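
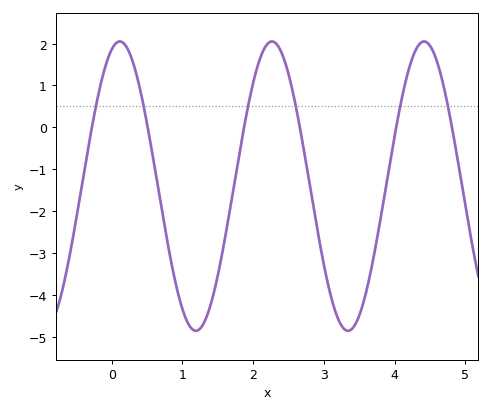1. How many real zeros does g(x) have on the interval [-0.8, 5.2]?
6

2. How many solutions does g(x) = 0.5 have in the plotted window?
6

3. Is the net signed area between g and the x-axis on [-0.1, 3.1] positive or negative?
negative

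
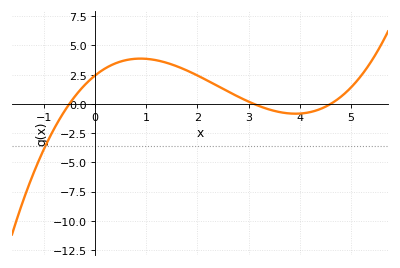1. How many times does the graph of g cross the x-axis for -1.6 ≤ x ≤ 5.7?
3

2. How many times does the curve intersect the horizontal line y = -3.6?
1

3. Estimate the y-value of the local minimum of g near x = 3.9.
-0.838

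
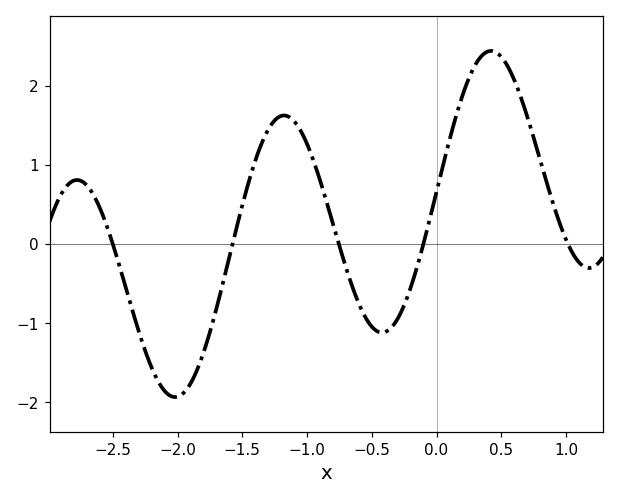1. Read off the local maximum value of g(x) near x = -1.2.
1.63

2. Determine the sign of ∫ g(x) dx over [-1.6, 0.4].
positive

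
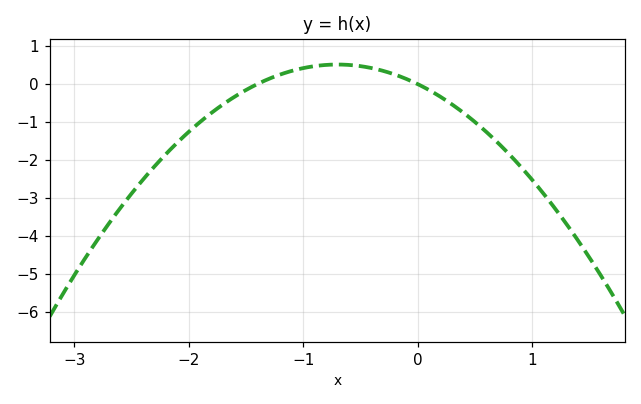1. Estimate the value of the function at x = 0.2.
-0.3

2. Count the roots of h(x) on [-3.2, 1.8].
2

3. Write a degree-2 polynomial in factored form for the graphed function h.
y = -1.05(x + 1.4)(x - 0)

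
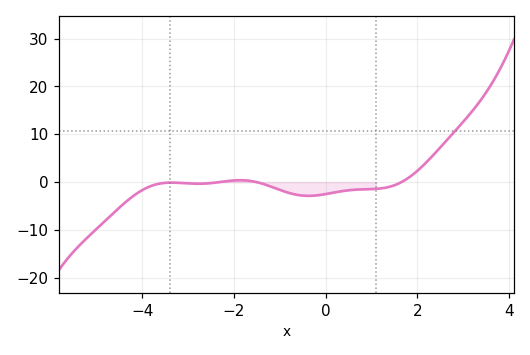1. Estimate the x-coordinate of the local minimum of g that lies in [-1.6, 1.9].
-0.374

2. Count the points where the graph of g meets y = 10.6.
1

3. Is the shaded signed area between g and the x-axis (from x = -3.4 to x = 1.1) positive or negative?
negative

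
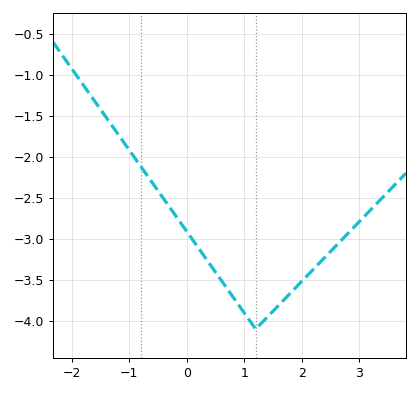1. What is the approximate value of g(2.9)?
-2.87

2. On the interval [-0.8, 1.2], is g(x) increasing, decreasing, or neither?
decreasing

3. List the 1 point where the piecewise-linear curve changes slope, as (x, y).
(1.2, -4.1)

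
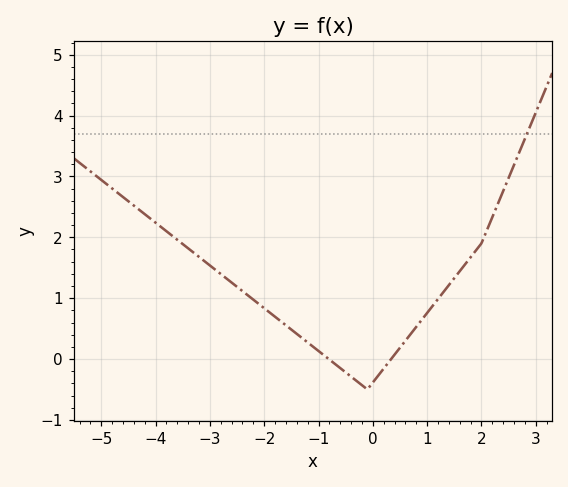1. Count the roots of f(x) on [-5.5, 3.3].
2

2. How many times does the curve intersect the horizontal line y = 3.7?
1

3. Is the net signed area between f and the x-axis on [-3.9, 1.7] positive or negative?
positive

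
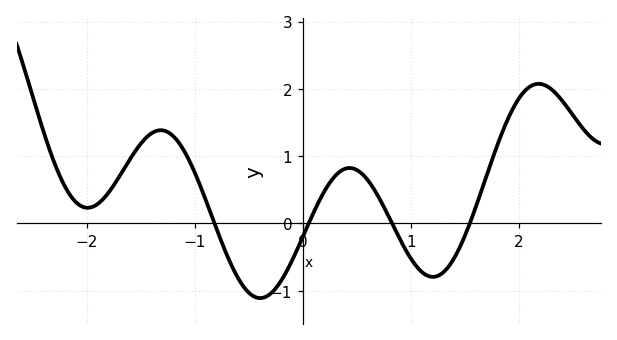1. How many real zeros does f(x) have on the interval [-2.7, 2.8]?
4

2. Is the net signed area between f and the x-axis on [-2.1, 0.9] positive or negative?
positive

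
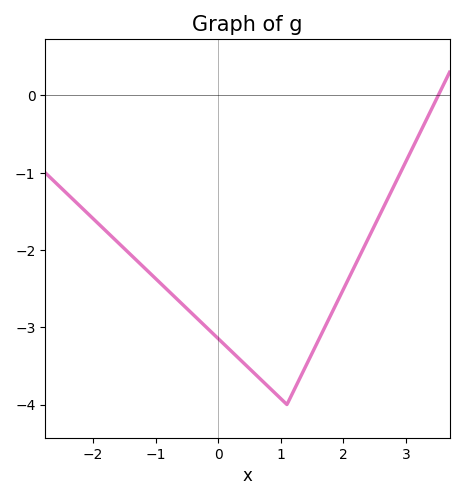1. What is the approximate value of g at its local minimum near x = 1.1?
-4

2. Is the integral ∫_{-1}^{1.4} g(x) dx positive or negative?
negative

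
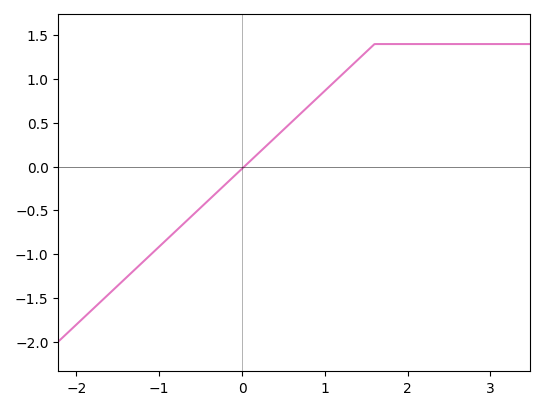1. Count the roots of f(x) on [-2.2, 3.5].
1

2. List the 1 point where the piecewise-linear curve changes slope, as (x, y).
(1.6, 1.4)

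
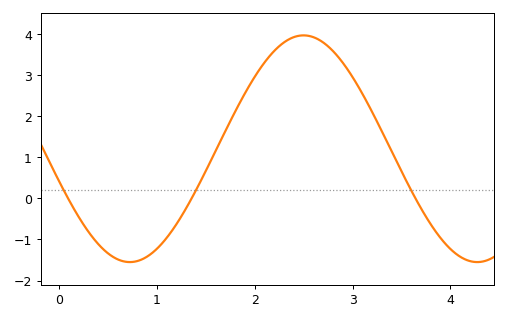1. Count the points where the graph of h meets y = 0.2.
3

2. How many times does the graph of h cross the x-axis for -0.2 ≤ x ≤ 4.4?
3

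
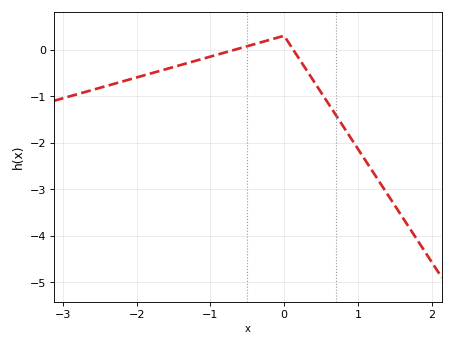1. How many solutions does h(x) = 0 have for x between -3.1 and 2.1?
2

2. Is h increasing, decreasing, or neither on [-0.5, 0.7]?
neither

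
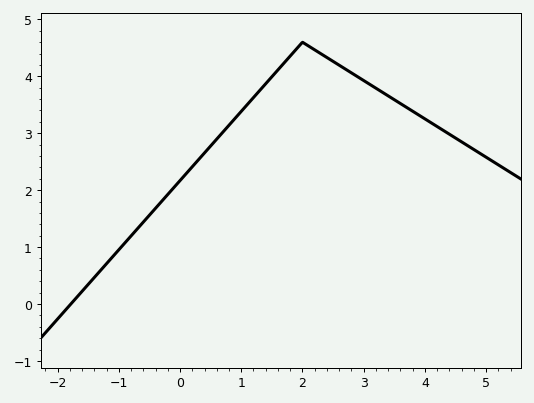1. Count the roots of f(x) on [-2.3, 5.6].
1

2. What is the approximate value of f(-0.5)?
1.6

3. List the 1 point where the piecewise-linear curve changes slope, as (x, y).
(2, 4.6)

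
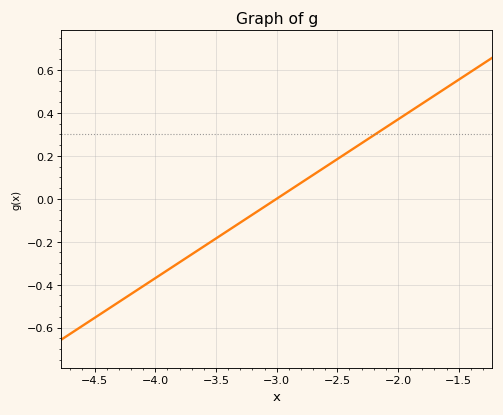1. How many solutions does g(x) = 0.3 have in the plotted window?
1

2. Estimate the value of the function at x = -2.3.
0.26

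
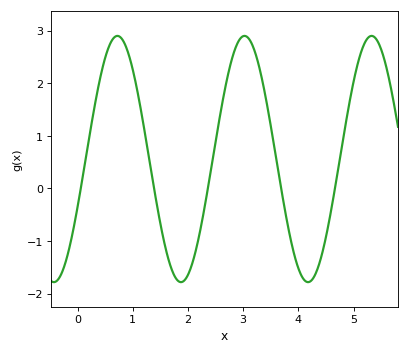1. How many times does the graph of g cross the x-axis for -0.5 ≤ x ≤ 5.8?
5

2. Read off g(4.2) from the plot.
-1.77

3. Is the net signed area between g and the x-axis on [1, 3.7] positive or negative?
positive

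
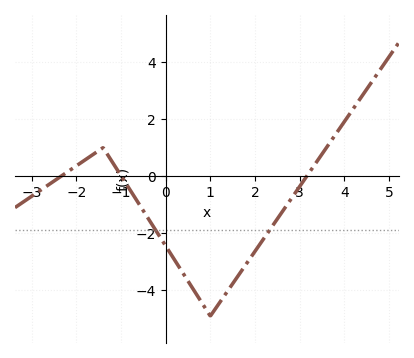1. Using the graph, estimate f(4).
1.91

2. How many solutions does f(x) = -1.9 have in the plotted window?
2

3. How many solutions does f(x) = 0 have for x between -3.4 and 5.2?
3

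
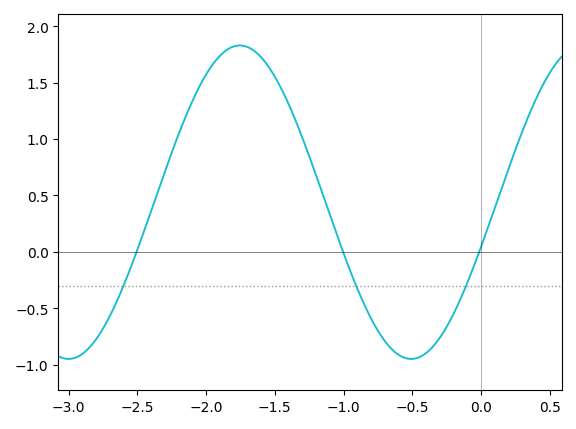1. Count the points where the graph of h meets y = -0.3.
3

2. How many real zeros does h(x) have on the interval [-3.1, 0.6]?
3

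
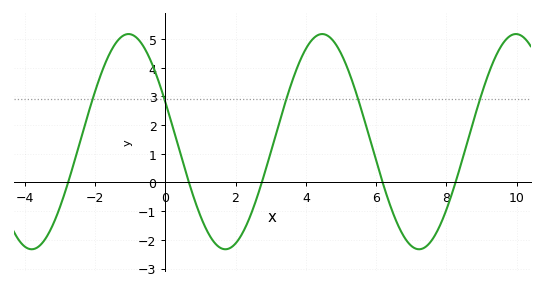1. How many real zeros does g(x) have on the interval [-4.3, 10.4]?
5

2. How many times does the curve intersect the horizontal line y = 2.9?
5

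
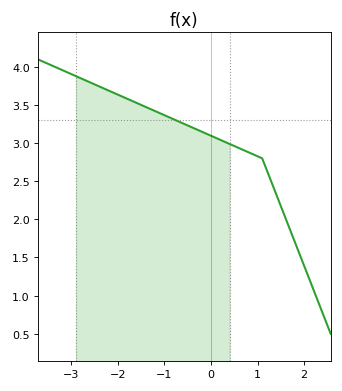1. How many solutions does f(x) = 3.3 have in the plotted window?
1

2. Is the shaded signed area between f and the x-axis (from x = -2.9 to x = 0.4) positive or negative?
positive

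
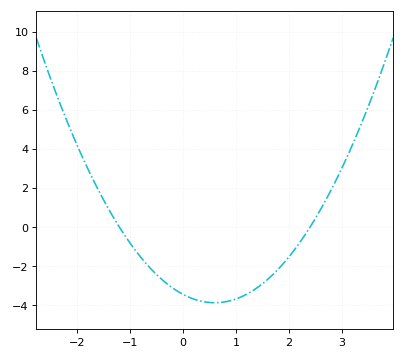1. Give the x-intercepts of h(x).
-1.2, 2.4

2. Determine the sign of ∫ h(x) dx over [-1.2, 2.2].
negative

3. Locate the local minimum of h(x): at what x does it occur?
0.6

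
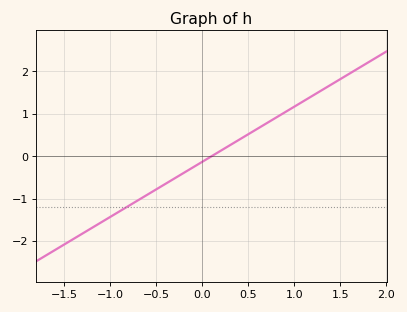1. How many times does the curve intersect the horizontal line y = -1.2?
1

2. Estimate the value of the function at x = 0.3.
0.26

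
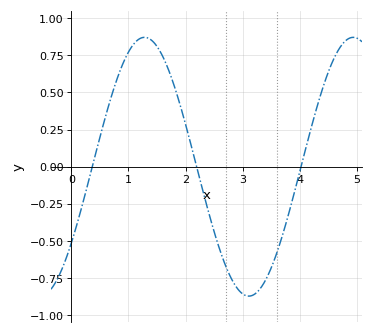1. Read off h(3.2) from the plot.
-0.86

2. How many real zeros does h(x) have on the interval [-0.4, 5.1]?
3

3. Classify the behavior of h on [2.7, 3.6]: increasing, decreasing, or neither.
neither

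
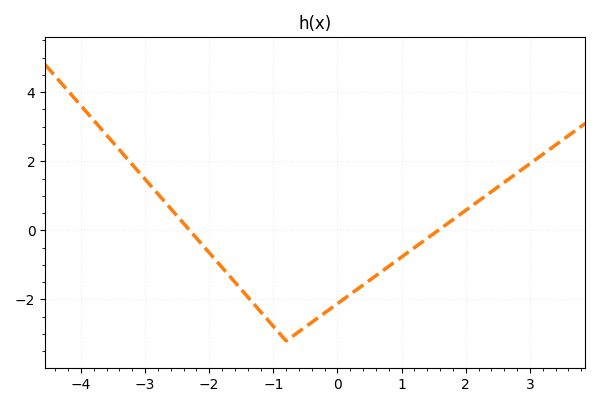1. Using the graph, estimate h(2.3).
0.986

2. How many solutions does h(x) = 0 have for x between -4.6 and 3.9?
2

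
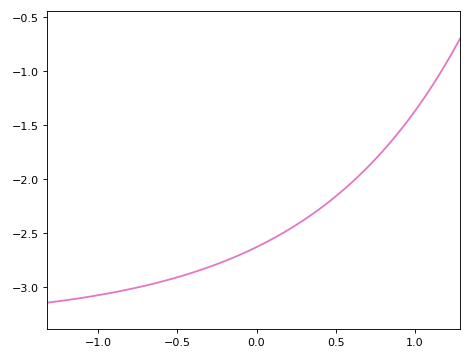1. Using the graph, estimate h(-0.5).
-2.91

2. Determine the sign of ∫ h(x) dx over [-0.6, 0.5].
negative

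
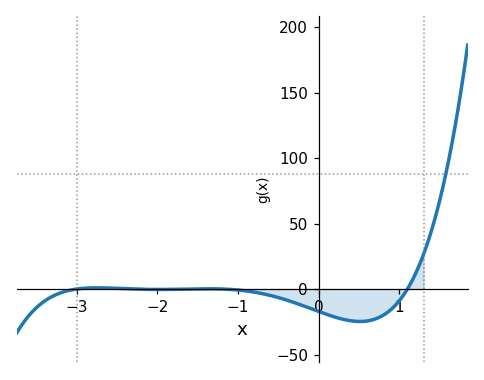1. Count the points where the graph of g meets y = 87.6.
1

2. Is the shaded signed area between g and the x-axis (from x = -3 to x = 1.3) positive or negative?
negative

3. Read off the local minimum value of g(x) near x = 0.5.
-25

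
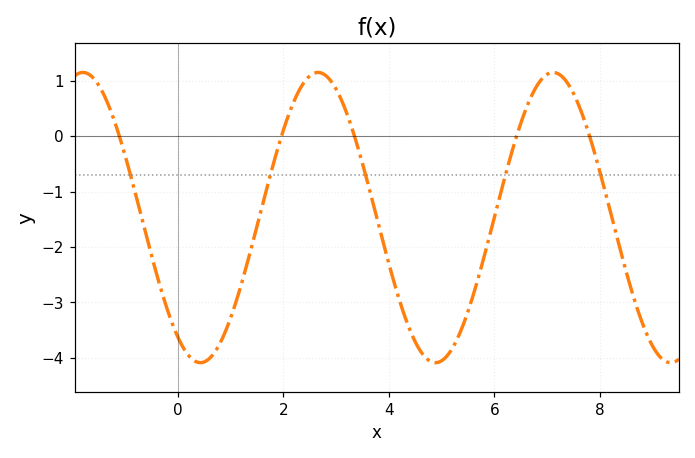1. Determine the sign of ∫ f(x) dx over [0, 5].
negative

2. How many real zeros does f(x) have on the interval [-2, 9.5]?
5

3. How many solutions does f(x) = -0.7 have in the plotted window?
5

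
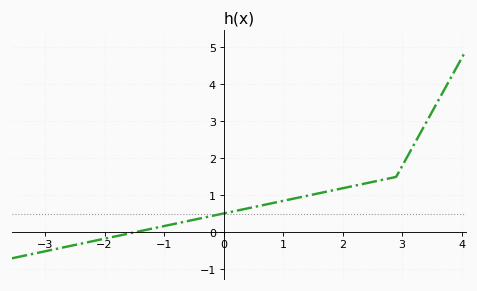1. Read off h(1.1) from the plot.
0.9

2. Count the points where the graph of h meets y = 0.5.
1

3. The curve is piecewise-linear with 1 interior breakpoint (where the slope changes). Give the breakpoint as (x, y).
(2.9, 1.5)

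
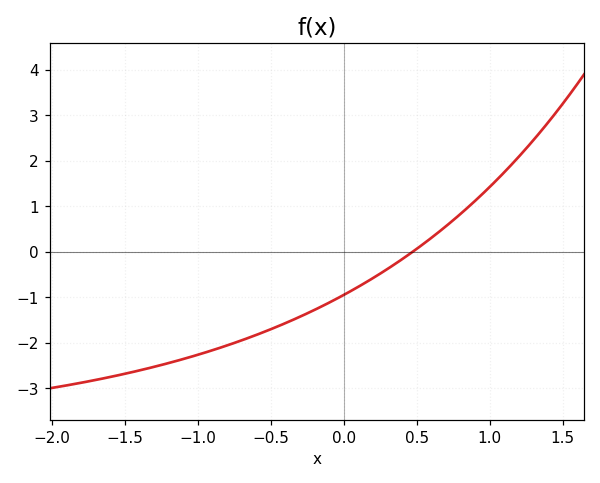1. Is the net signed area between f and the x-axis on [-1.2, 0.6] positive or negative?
negative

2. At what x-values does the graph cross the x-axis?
0.473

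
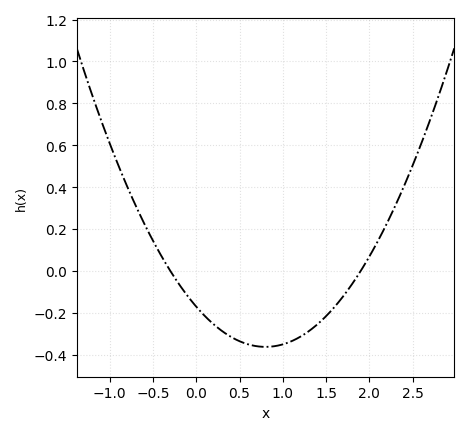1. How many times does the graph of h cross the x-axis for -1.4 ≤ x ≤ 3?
2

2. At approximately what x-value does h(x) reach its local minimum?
0.8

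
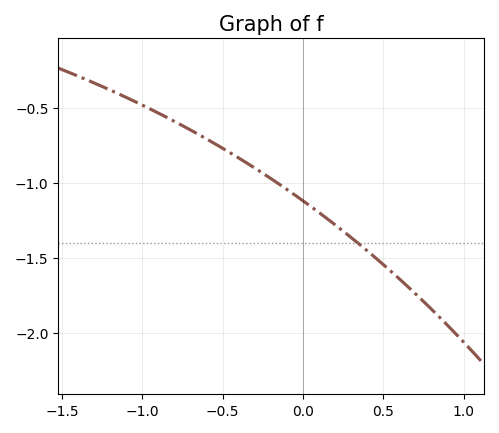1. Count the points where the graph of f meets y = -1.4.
1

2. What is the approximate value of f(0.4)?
-1.45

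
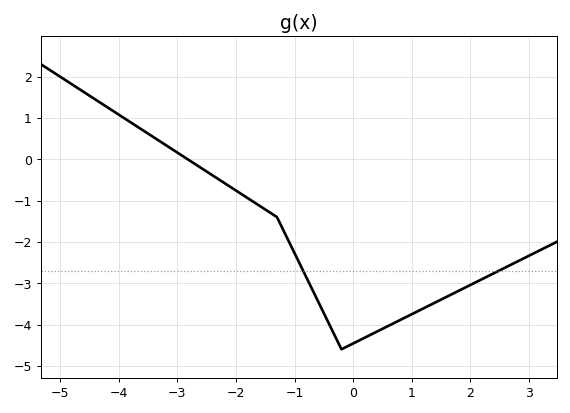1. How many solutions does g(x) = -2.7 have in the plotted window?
2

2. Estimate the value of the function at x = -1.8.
-0.9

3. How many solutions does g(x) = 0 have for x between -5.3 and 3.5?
1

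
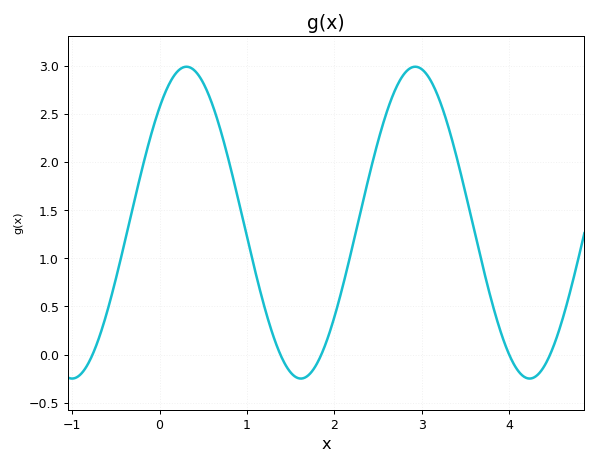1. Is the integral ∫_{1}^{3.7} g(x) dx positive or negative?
positive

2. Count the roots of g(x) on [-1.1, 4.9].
5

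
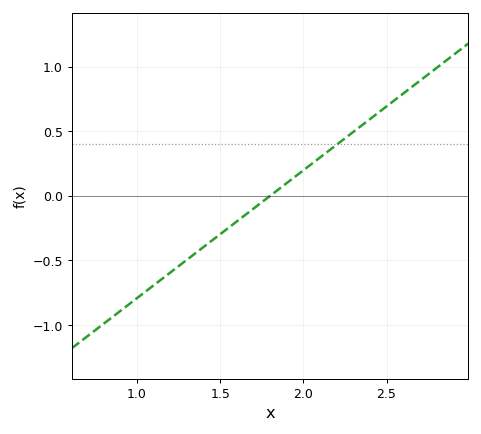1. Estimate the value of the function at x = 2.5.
0.7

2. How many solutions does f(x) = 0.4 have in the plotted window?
1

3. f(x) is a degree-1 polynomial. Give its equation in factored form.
y = 0.99(x - 1.8)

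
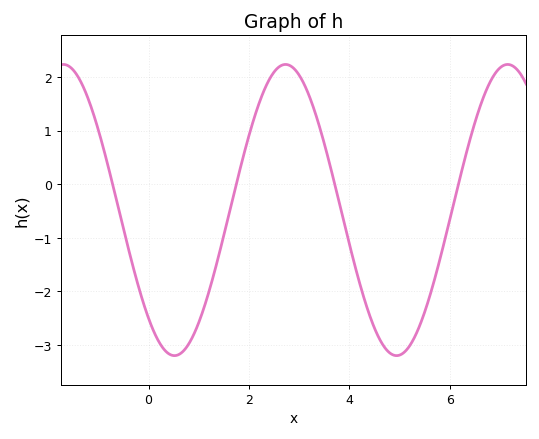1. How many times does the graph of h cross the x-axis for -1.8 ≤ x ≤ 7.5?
4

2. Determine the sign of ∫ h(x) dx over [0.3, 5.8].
negative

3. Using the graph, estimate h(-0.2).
-1.92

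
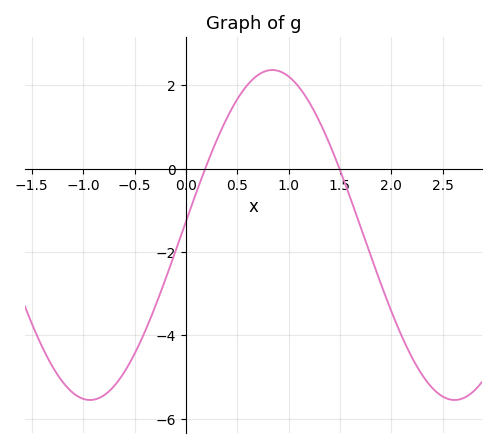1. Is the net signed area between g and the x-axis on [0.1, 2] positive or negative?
positive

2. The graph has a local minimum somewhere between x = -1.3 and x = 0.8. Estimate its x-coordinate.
-0.932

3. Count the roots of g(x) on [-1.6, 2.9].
2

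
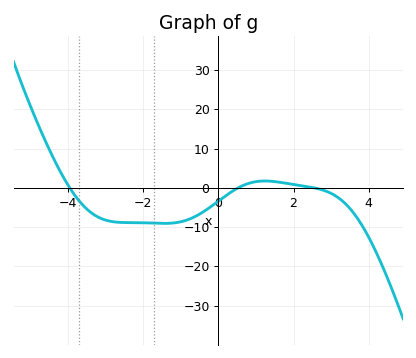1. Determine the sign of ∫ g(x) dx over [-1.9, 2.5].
negative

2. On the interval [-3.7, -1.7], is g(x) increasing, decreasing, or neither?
decreasing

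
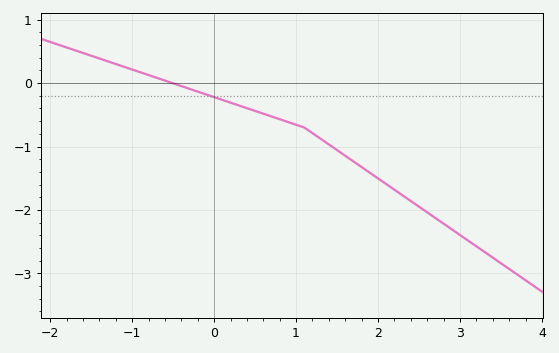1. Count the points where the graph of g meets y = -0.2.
1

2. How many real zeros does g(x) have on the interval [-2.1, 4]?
1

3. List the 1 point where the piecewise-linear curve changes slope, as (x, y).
(1.1, -0.7)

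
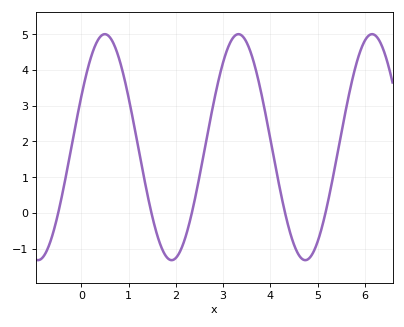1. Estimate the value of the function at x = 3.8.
3.4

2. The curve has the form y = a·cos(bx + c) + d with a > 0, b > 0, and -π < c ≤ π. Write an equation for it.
y = 3.16cos(2.22x - 1.1) + 1.84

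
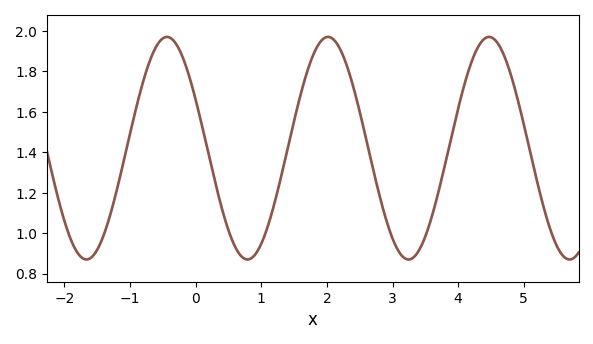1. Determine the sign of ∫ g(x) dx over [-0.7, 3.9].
positive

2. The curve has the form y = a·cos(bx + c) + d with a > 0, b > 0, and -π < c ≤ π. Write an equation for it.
y = 0.55cos(2.56x + 1.12) + 1.42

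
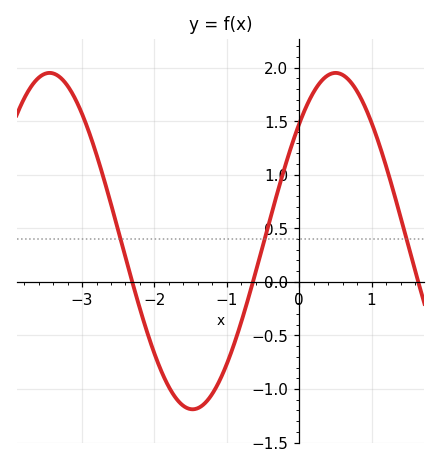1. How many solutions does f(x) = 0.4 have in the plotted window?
3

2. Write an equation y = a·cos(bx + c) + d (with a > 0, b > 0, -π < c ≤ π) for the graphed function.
y = 1.57cos(1.59x - 0.8) + 0.38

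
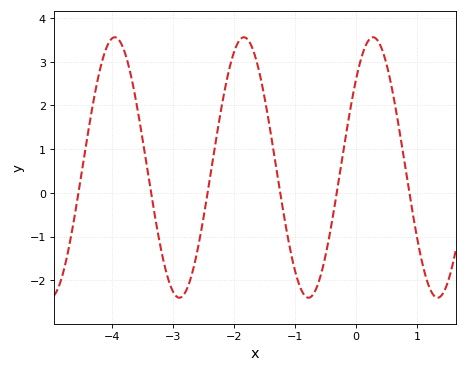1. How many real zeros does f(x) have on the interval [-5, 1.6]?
6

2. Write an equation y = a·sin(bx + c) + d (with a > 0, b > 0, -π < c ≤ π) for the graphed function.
y = 2.98sin(3x + 0.75) + 0.58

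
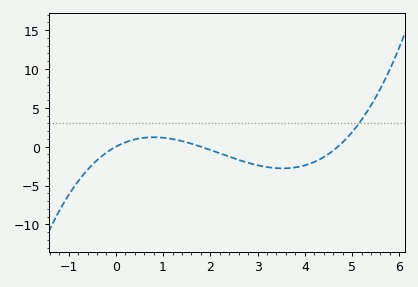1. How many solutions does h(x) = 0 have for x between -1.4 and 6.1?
3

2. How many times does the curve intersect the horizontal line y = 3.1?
1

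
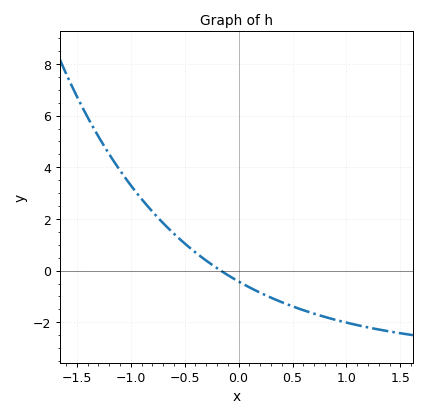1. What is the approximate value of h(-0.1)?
-0.2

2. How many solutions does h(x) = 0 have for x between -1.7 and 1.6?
1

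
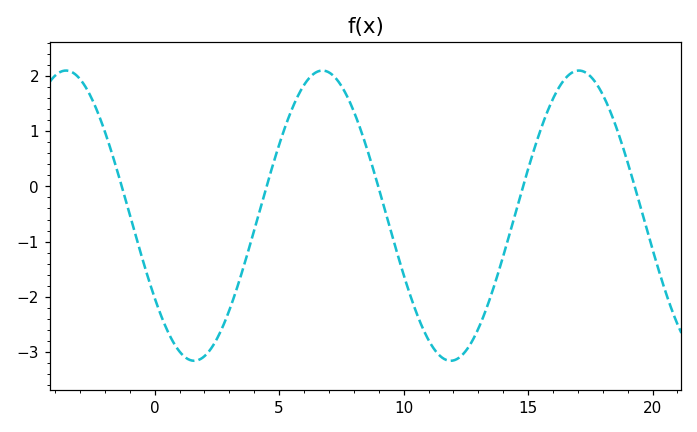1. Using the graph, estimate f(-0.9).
-0.668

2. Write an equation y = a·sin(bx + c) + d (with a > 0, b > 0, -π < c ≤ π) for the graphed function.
y = 2.63sin(0.61x - 2.54) - 0.53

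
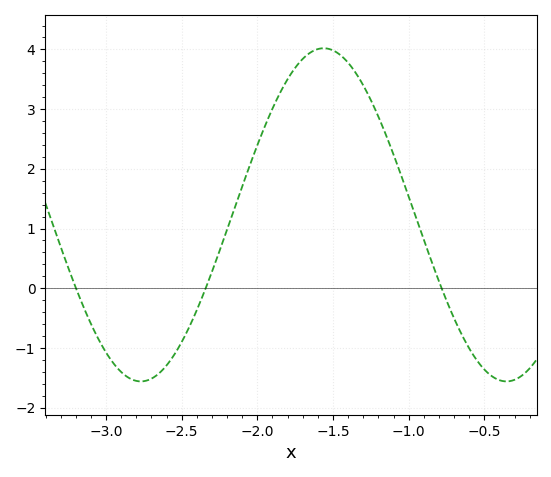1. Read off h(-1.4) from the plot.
3.8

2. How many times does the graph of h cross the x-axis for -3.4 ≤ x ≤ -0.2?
3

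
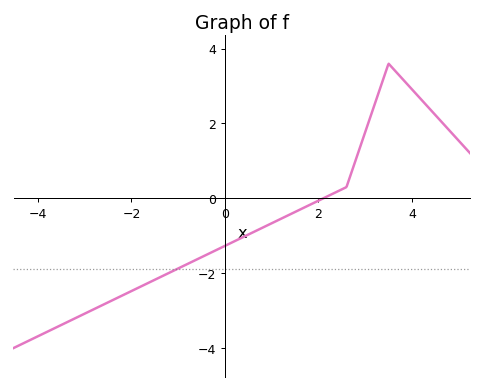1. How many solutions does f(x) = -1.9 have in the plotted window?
1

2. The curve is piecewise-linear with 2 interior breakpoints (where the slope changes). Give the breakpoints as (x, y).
(2.6, 0.3); (3.5, 3.6)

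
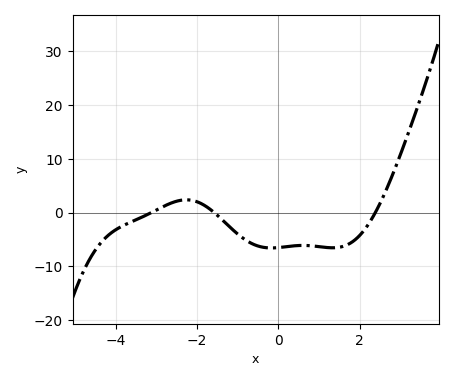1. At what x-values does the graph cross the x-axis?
-3.2, -1.6, 2.4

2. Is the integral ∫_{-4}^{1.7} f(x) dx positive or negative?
negative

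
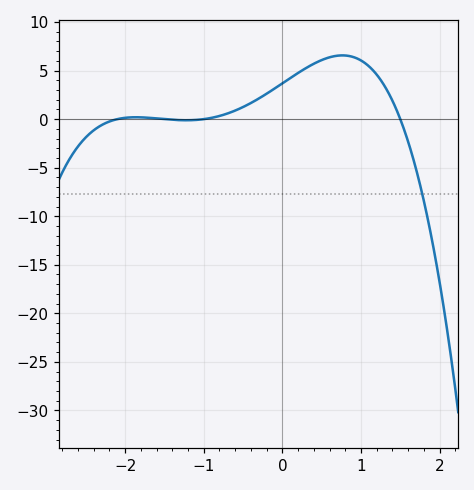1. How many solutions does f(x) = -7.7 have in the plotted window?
1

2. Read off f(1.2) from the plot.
4.59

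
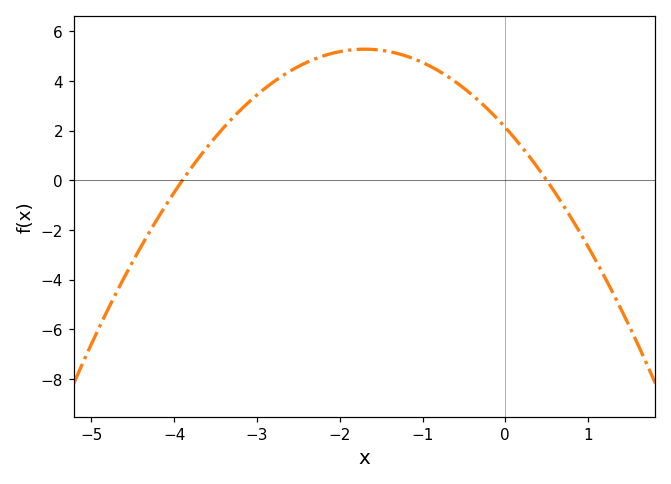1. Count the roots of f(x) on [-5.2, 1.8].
2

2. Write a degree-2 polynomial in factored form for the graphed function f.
y = -1.09(x + 3.9)(x - 0.5)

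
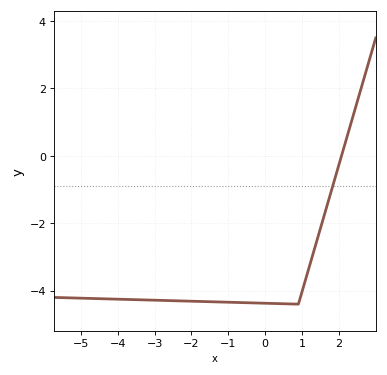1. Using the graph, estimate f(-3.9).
-4.26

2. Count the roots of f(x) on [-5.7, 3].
1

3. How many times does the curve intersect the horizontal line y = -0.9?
1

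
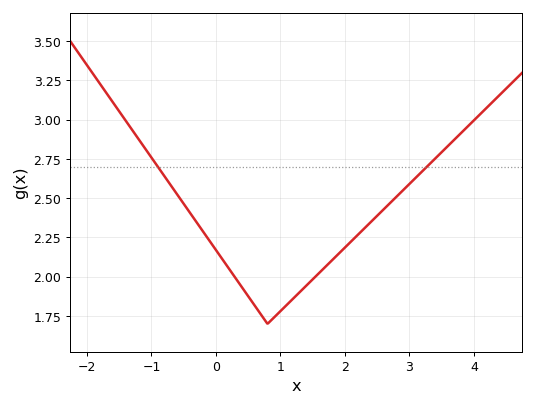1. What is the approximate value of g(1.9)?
2.15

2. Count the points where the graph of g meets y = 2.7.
2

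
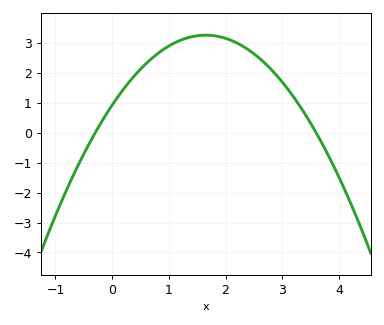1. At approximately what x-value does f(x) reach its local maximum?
1.65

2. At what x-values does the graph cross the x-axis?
-0.3, 3.6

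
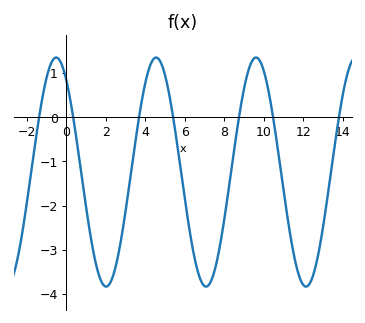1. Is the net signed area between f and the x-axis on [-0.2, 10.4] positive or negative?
negative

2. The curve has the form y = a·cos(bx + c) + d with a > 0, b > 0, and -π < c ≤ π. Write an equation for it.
y = 2.59cos(1.24x + 0.65) - 1.24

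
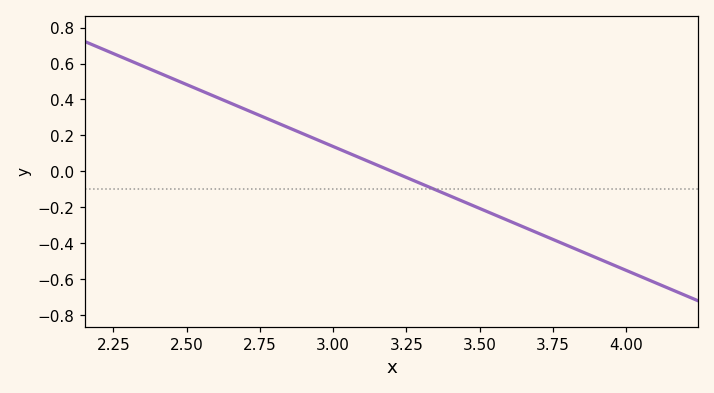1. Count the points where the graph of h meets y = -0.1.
1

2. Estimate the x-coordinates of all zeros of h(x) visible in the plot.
3.2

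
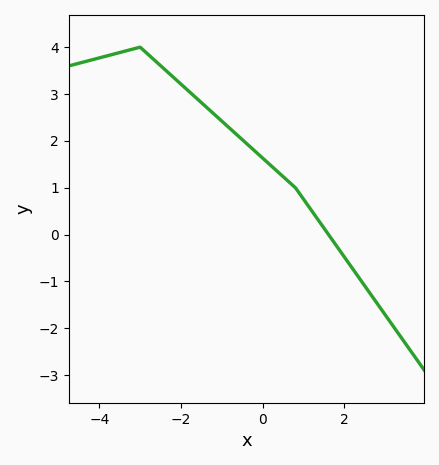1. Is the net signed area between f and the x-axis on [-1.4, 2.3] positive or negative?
positive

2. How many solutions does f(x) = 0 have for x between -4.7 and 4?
1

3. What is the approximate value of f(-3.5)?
3.9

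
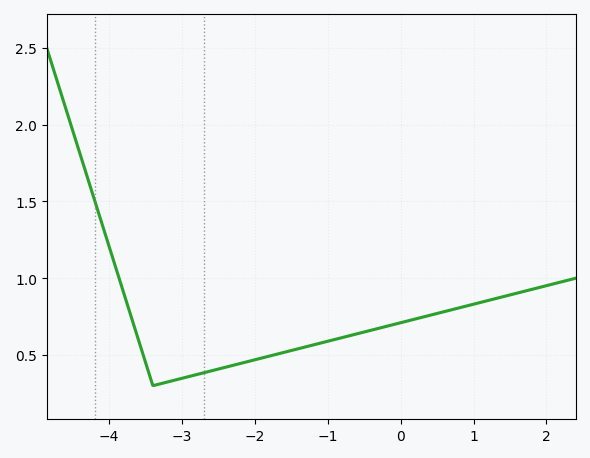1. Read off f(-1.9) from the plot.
0.5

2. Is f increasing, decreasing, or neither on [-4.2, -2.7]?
neither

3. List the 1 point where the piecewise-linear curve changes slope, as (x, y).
(-3.4, 0.3)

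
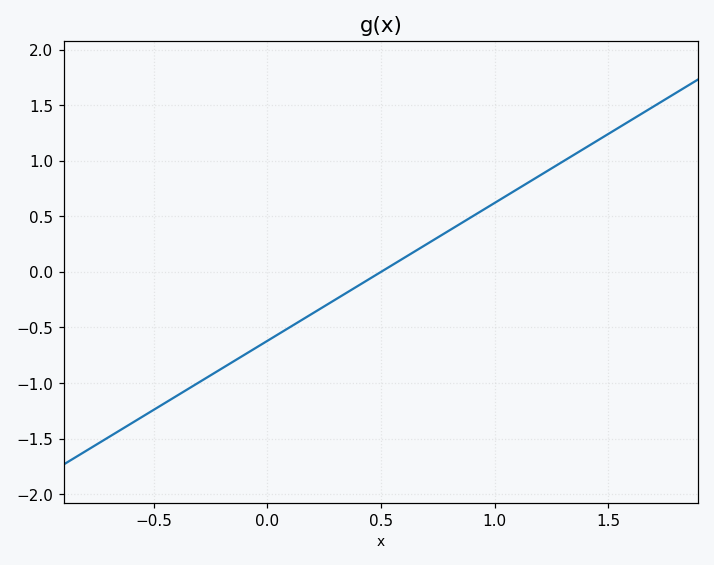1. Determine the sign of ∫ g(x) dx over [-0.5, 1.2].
negative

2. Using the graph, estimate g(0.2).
-0.372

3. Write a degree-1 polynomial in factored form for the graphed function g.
y = 1.24(x - 0.5)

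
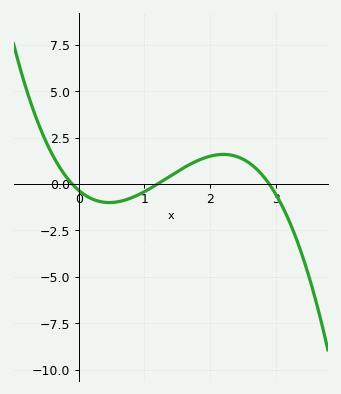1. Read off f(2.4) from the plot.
1.49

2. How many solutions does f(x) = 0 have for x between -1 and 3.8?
3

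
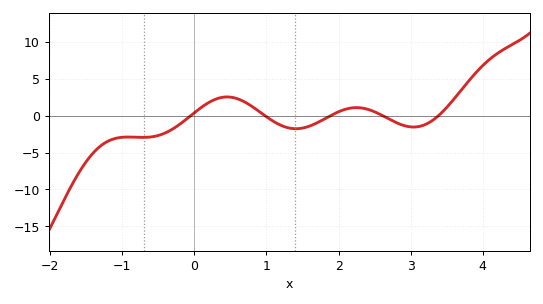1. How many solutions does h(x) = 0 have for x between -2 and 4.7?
5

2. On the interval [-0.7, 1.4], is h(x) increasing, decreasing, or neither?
neither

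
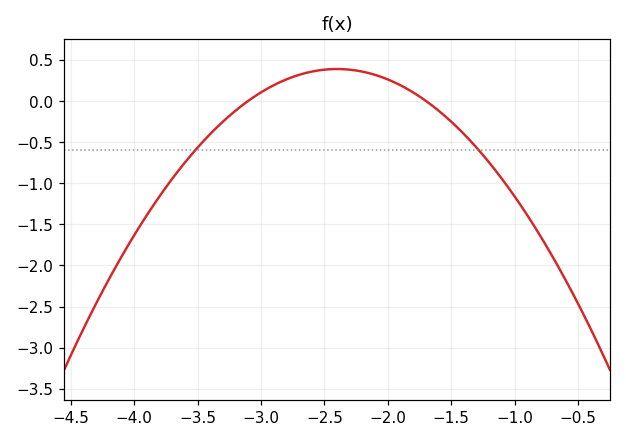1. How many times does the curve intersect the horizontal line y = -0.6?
2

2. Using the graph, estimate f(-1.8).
0.1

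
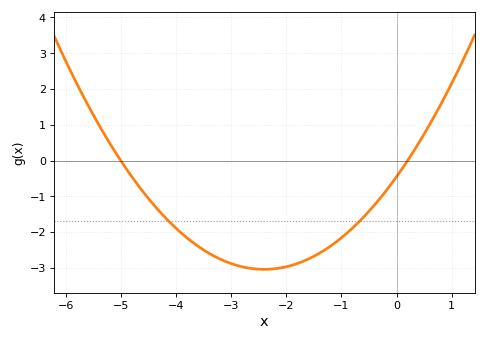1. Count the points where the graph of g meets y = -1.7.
2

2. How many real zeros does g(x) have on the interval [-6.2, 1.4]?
2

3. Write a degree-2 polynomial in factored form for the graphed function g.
y = 0.45(x + 5)(x - 0.2)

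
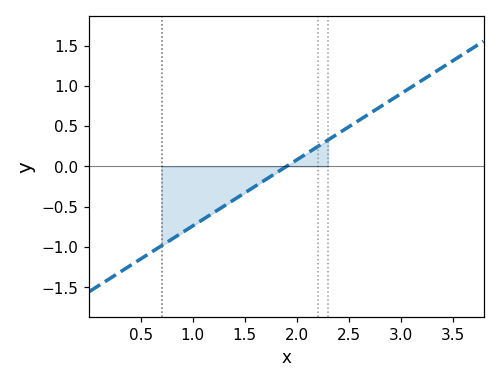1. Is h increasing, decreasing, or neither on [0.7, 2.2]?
increasing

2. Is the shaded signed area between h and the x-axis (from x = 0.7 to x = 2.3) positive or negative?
negative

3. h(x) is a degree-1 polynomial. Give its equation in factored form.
y = 0.82(x - 1.9)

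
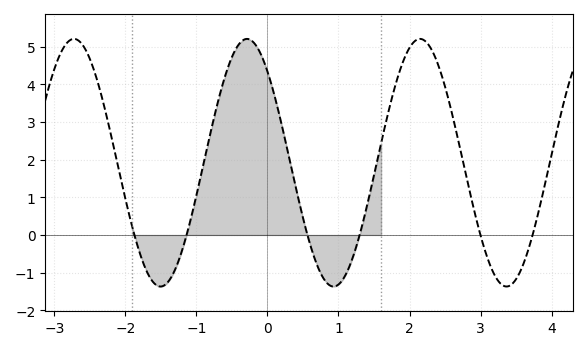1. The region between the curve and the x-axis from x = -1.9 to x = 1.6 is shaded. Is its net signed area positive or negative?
positive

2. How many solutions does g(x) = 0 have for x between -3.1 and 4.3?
6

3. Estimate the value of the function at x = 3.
0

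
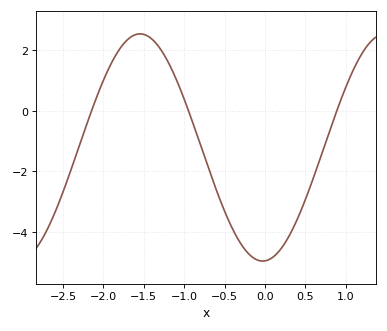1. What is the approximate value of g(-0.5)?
-3.32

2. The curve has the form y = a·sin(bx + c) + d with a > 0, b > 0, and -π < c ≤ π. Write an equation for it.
y = 3.76sin(2.07x - 1.51) - 1.21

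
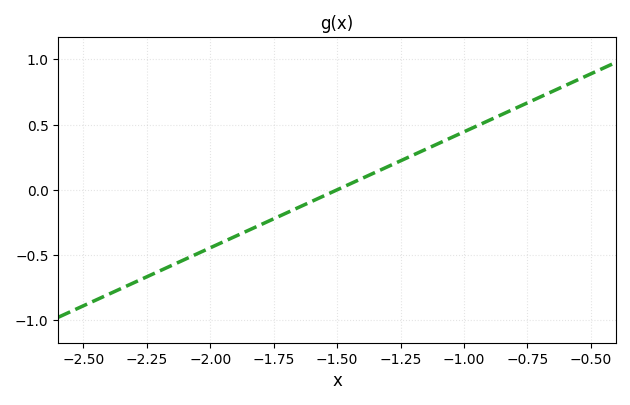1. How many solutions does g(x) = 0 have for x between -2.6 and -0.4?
1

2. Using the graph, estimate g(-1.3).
0.2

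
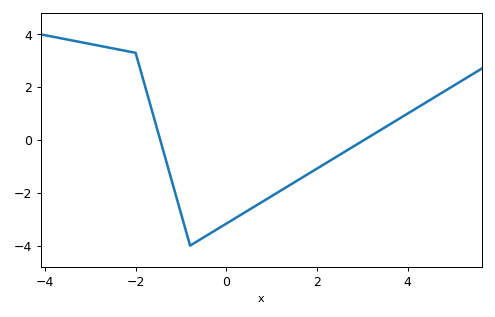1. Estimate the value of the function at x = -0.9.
-3.39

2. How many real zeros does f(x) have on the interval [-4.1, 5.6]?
2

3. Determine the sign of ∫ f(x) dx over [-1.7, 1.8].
negative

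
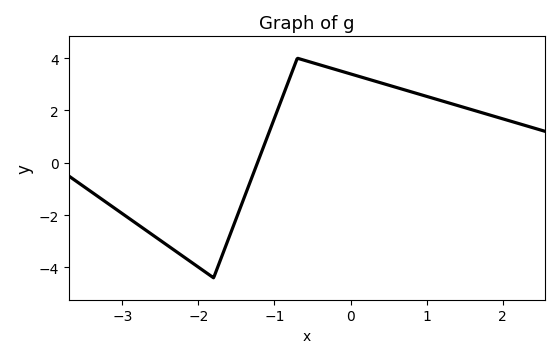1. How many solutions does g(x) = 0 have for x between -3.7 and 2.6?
1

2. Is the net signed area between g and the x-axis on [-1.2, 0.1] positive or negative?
positive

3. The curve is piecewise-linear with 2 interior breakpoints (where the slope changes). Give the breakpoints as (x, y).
(-1.8, -4.4); (-0.7, 4)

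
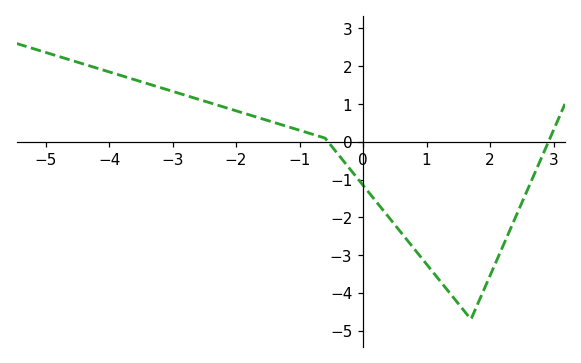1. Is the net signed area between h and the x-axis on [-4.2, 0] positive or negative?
positive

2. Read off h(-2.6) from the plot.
1.1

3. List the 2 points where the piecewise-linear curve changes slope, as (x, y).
(-0.6, 0.1); (1.7, -4.7)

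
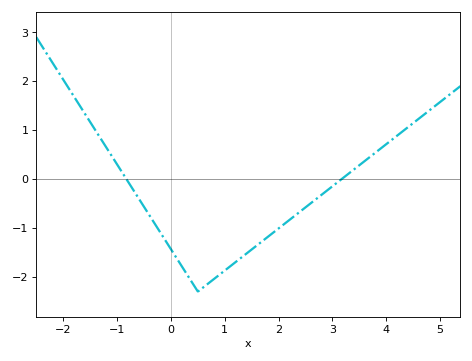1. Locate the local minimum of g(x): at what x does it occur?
0.6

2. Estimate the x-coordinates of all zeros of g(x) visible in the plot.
-0.8, 3.2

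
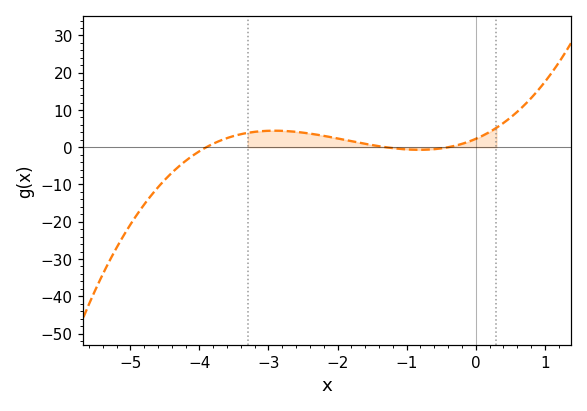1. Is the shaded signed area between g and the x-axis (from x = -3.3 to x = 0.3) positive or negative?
positive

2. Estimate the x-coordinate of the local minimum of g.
-0.8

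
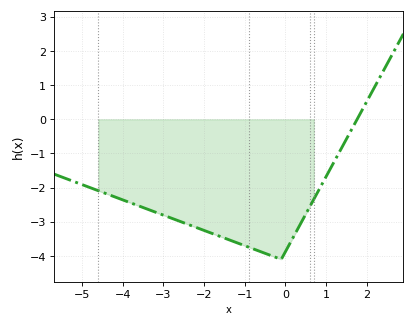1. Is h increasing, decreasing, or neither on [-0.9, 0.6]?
neither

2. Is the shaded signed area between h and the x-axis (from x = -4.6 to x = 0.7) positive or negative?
negative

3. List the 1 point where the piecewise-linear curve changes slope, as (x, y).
(-0.1, -4.1)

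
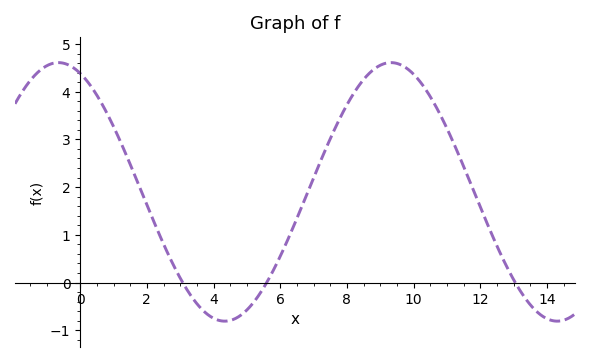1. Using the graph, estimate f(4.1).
-0.8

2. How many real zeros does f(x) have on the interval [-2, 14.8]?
3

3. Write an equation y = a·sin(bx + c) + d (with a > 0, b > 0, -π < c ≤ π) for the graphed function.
y = 2.71sin(0.63x + 2) + 1.9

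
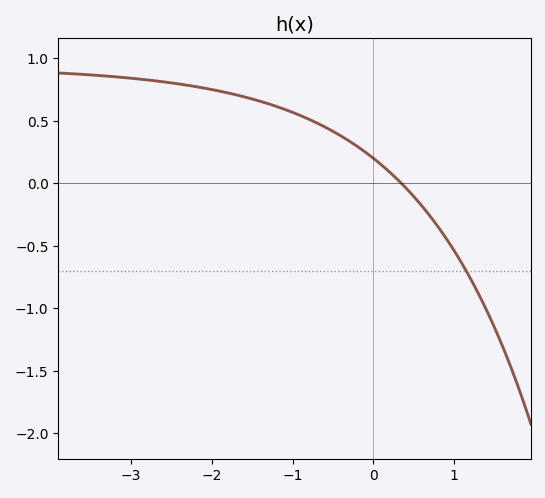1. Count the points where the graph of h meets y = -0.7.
1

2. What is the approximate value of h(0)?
0.2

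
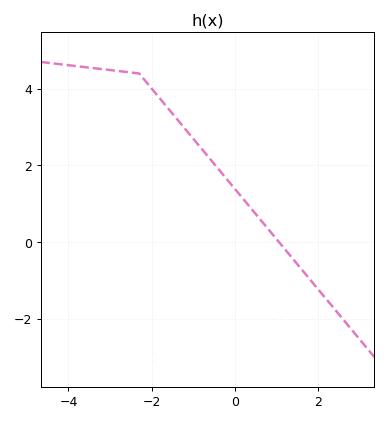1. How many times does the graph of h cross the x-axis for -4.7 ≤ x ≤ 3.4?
1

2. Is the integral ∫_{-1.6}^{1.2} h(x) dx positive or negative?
positive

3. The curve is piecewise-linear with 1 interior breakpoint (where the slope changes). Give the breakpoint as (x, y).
(-2.3, 4.4)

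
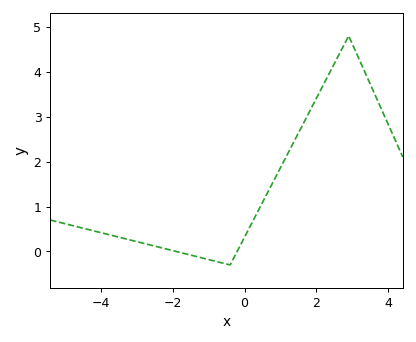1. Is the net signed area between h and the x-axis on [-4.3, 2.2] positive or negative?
positive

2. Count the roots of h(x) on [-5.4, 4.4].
2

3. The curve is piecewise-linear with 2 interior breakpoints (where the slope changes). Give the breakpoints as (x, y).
(-0.4, -0.3); (2.9, 4.8)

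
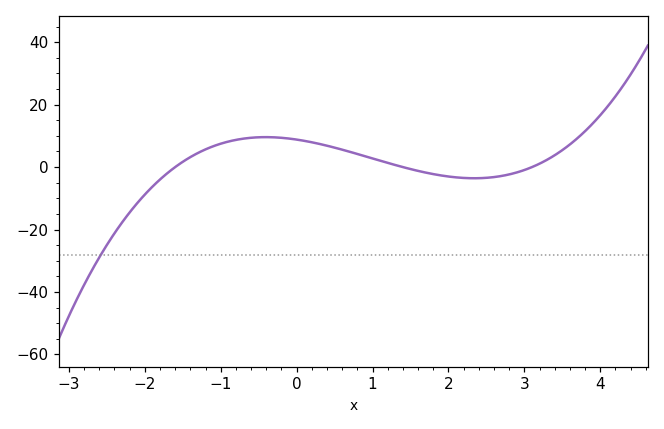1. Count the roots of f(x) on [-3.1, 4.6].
3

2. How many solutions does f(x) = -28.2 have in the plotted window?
1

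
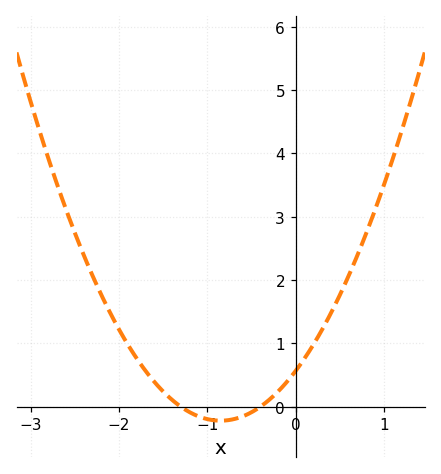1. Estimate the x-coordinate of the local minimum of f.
-0.85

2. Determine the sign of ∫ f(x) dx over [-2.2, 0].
positive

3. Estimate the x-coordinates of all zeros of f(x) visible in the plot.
-1.3, -0.4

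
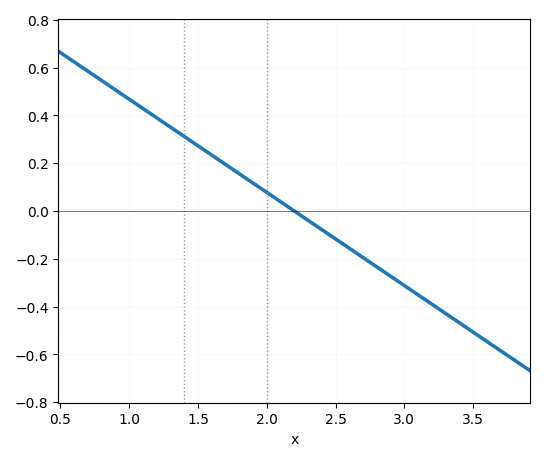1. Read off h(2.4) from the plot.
-0.08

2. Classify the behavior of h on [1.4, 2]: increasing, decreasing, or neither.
decreasing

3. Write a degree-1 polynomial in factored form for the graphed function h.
y = -0.39(x - 2.2)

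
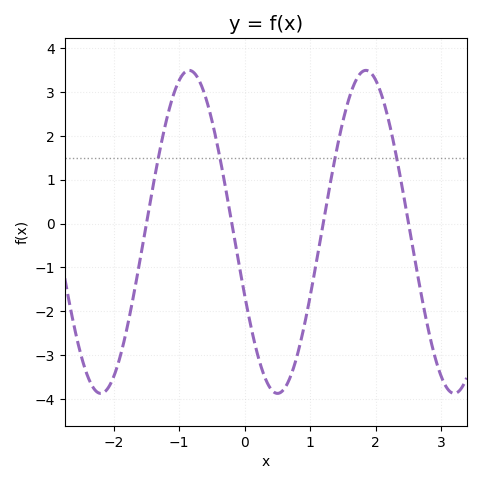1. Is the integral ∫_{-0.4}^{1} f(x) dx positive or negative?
negative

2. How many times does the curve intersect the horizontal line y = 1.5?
4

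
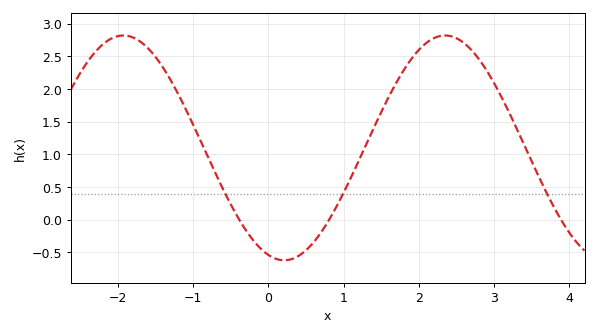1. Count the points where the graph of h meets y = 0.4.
3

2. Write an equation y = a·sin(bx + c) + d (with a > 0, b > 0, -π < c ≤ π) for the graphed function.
y = 1.72sin(1.5x - 1.9) + 1.1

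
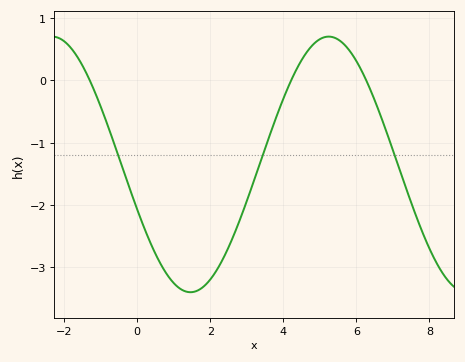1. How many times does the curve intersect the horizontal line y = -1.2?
3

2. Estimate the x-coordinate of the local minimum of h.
1.46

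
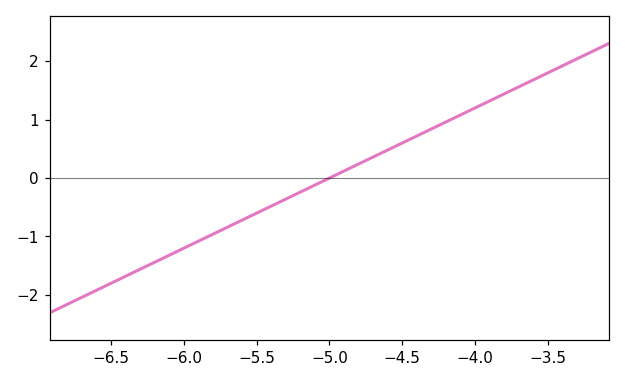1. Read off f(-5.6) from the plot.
-0.72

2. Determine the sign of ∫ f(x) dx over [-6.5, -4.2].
negative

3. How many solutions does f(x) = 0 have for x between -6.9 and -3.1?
1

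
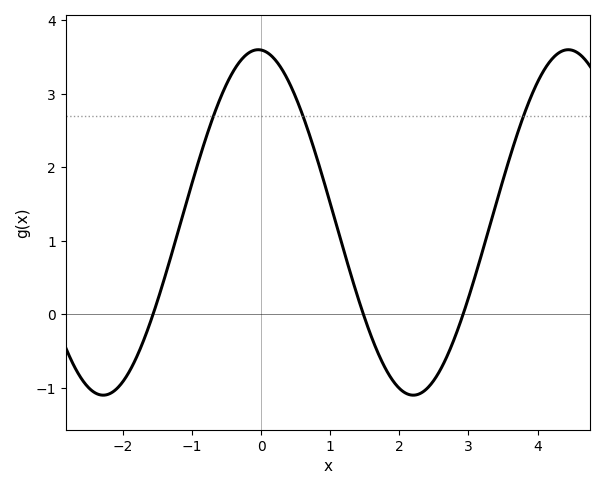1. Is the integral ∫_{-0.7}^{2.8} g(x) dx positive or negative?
positive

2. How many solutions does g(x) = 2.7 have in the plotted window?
3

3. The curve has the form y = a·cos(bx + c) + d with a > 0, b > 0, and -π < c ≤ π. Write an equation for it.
y = 2.35cos(1.4x + 0.06) + 1.25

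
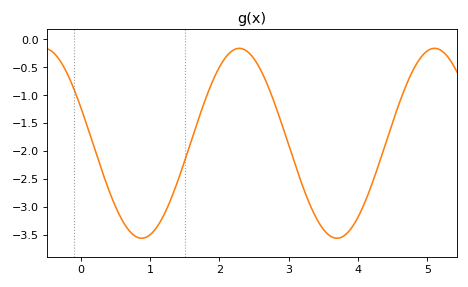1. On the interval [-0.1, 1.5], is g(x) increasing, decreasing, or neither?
neither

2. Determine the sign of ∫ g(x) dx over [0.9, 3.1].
negative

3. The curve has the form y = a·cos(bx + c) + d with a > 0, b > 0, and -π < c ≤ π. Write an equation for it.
y = 1.7cos(2.23x + 1.18) - 1.86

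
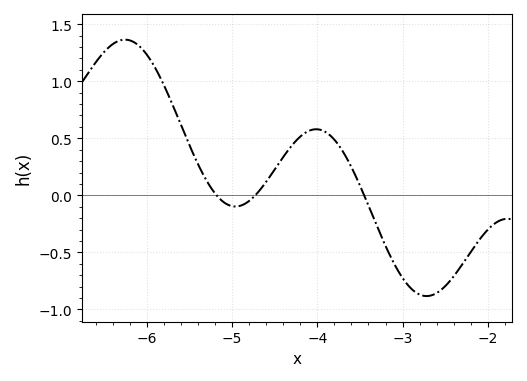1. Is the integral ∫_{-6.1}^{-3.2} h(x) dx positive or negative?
positive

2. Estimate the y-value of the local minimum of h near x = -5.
-0.098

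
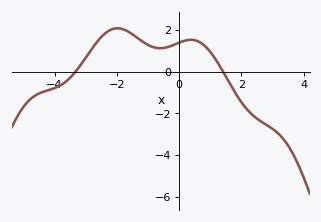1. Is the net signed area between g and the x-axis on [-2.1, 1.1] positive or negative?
positive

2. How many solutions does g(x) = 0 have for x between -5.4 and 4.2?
2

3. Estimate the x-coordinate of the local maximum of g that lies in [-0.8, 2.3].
0.382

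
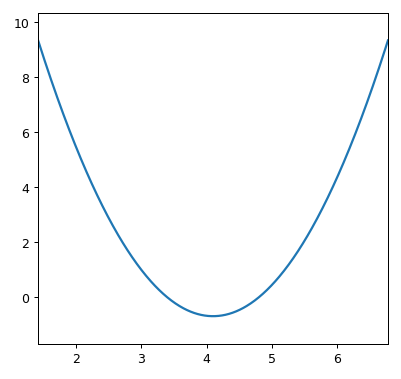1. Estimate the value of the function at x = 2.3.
3.8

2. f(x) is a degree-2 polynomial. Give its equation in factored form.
y = 1.4(x - 3.4)(x - 4.8)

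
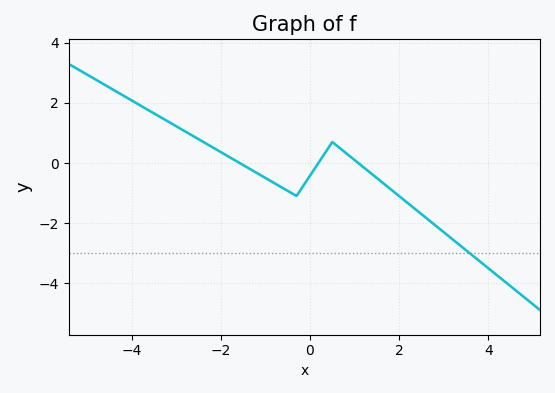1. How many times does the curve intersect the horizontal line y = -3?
1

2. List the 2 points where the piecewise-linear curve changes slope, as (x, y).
(-0.3, -1.1); (0.5, 0.7)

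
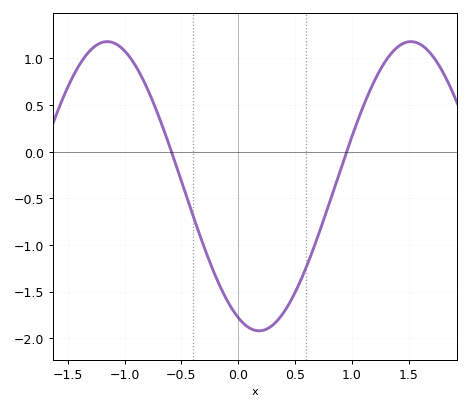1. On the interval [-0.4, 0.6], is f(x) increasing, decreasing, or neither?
neither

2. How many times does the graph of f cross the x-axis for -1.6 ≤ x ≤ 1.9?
2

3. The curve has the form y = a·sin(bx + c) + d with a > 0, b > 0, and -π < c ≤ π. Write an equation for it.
y = 1.55sin(2.4x - 2) - 0.37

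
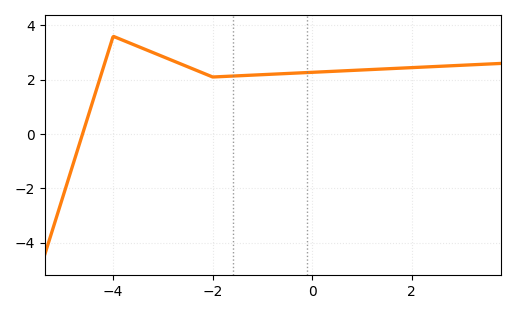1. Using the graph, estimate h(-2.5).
2.48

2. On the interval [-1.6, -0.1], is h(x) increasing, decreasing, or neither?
increasing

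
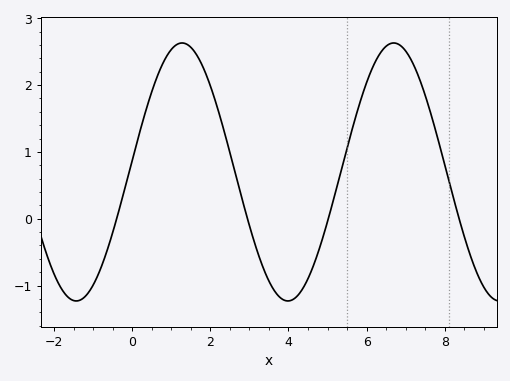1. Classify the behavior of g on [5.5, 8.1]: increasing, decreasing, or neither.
neither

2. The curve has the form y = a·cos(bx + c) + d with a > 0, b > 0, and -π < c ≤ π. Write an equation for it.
y = 1.93cos(1.2x - 1.5) + 0.7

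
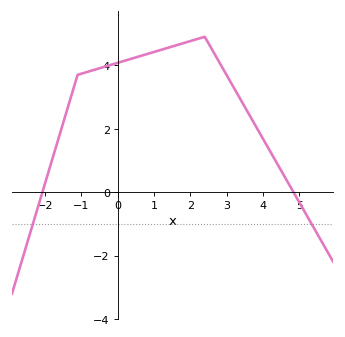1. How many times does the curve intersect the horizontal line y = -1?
2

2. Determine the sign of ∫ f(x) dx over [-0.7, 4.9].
positive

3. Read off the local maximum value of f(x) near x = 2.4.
4.8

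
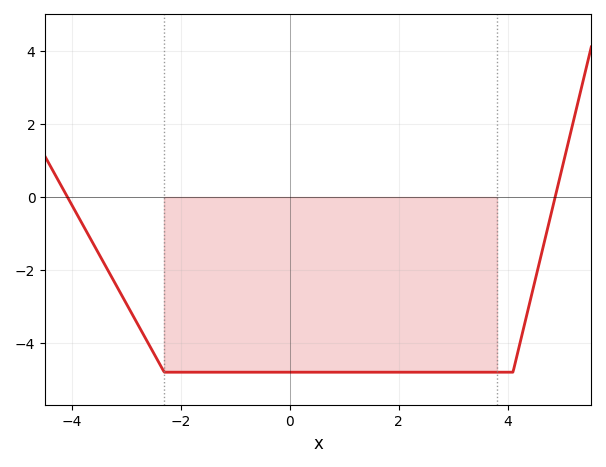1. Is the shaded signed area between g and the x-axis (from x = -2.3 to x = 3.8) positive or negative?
negative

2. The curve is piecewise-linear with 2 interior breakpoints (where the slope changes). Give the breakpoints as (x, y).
(-2.3, -4.8); (4.1, -4.8)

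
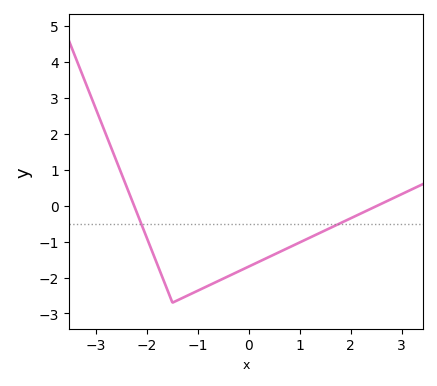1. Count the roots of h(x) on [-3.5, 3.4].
2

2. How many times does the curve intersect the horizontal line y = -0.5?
2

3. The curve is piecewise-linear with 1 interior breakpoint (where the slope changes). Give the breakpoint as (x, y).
(-1.5, -2.7)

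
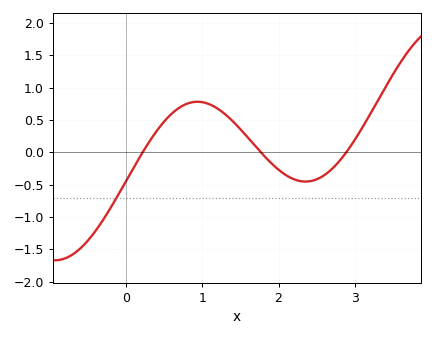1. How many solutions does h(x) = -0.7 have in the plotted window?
1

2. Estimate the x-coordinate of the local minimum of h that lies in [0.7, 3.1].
2.35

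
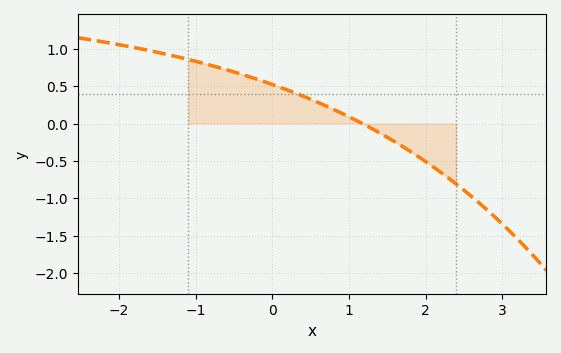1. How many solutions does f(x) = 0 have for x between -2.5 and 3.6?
1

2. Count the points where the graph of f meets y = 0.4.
1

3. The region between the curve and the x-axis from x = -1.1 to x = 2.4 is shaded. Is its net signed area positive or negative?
positive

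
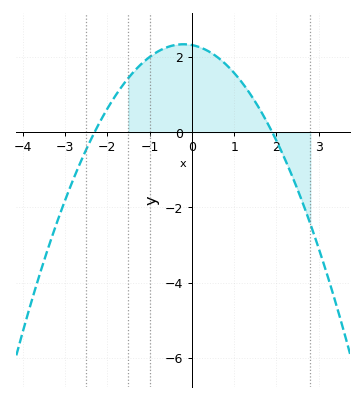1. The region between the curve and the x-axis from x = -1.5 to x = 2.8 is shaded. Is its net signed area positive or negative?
positive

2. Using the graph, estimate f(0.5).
2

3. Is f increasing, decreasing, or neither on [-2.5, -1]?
increasing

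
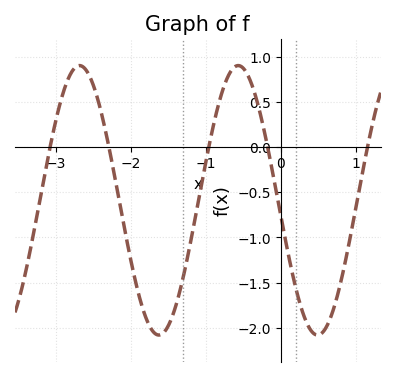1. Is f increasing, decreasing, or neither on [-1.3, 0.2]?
neither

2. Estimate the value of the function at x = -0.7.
0.784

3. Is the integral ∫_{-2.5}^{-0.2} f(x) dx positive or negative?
negative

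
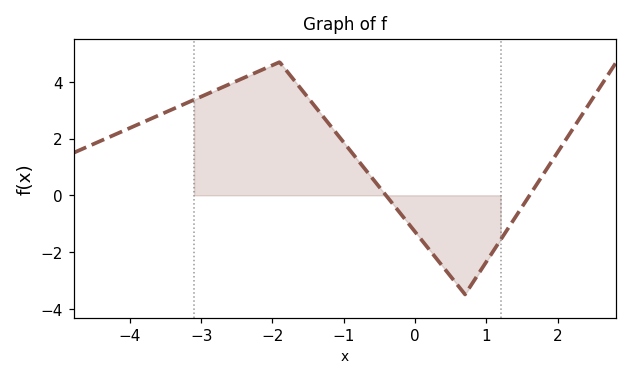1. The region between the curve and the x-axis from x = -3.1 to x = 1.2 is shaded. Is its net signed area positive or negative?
positive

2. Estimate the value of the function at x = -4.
2.4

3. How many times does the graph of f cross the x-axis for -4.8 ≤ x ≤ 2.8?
2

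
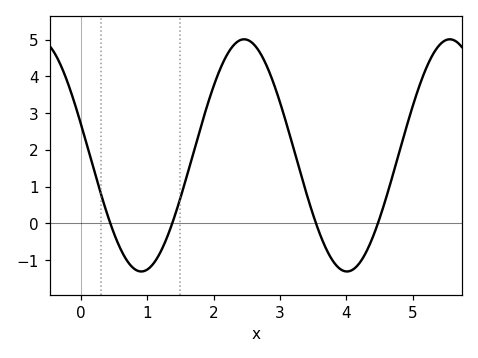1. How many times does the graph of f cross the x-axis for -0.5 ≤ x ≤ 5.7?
4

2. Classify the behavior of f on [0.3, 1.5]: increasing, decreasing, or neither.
neither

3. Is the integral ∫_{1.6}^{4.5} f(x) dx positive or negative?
positive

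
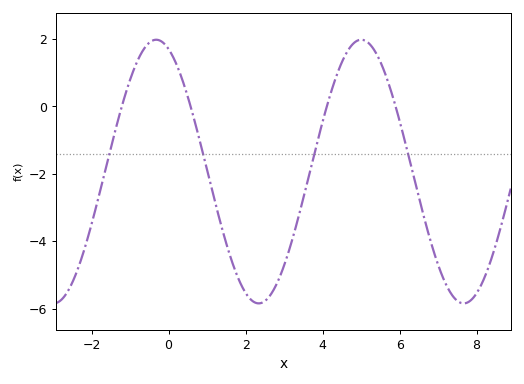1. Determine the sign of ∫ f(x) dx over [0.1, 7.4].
negative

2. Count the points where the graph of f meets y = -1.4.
4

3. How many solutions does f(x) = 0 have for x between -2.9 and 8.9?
4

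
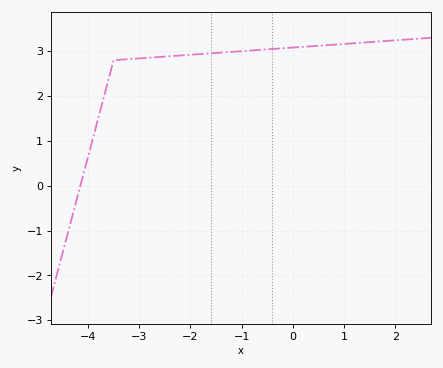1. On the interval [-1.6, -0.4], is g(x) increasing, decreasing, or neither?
increasing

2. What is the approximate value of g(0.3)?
3.11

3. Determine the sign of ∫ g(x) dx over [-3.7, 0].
positive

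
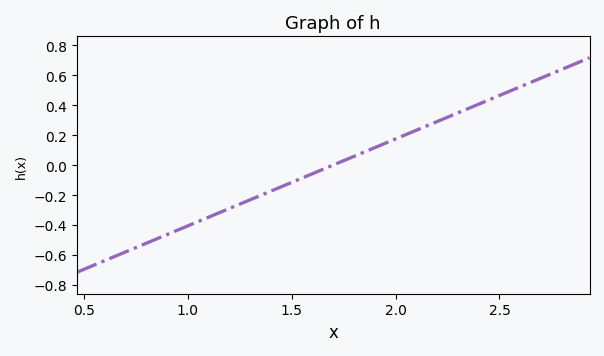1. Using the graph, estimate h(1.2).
-0.28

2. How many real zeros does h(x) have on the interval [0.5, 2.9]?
1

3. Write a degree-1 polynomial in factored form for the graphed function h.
y = 0.58(x - 1.7)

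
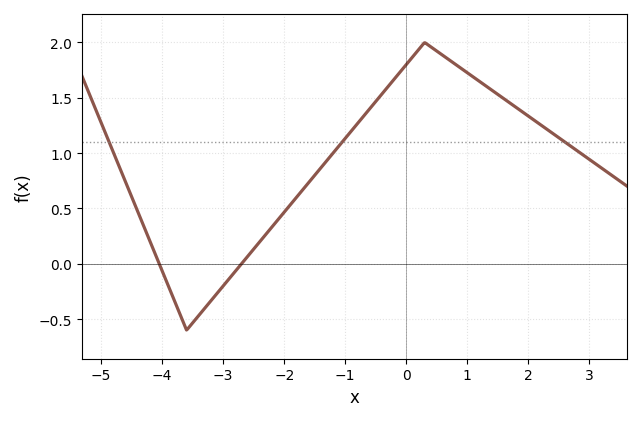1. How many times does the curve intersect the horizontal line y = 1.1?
3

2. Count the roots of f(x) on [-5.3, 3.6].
2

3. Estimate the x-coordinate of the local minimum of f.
-3.6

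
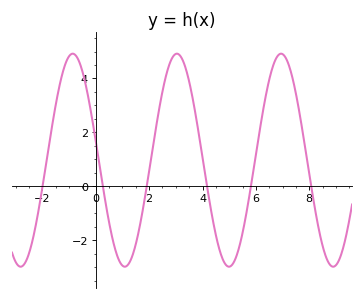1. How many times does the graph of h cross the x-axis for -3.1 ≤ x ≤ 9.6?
6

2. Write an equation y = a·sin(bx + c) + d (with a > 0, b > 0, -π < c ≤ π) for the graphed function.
y = 3.95sin(1.6x + 3) + 0.97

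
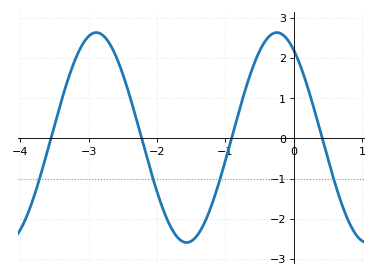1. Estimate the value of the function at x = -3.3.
1.5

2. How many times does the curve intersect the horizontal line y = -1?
4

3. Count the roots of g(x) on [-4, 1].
4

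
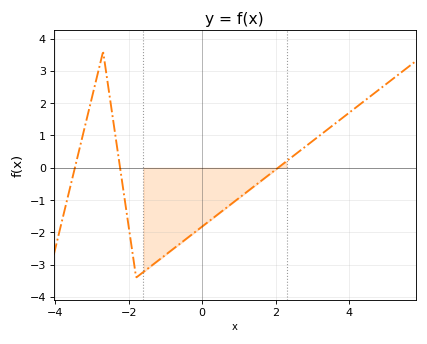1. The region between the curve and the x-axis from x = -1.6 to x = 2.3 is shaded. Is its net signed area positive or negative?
negative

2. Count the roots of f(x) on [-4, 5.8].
3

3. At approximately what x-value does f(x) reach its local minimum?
-1.8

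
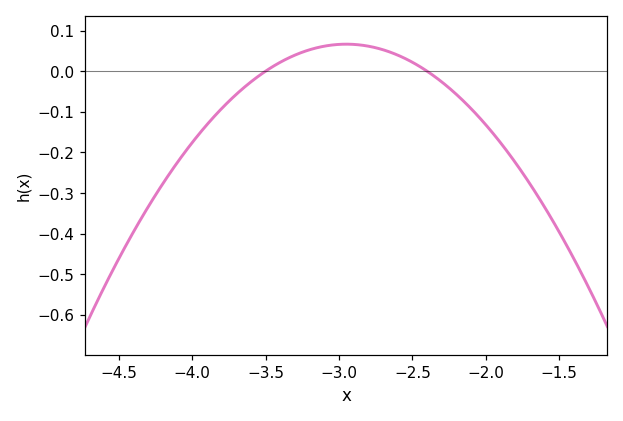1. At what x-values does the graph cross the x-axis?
-3.5, -2.4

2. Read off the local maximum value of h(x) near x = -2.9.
0.067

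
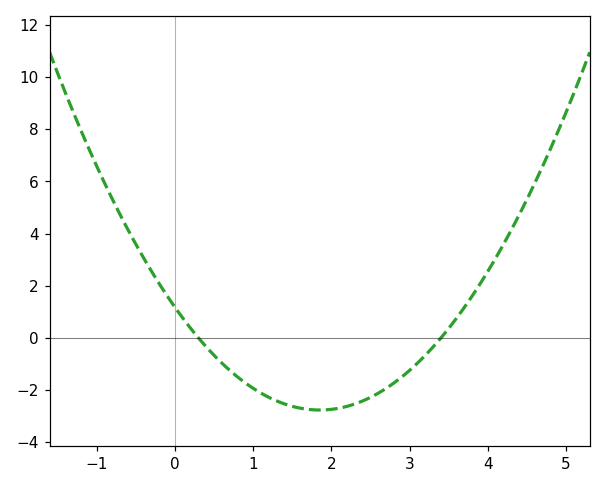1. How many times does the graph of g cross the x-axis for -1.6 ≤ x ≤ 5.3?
2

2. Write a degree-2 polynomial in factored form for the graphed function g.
y = 1.15(x - 0.3)(x - 3.4)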